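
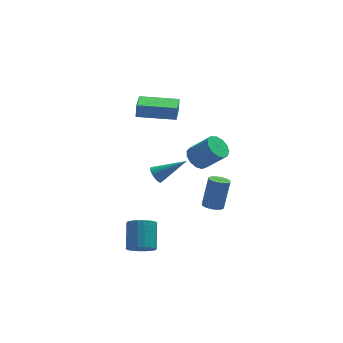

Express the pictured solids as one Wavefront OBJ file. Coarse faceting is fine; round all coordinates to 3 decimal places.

v -2.145 1.093 3.524
v -2.081 1.213 4.323
v -1.82 2.395 3.302
v -1.757 2.515 4.101
v -0.083 0.565 3.439
v -0.02 0.685 4.238
v 0.241 1.867 3.217
v 0.305 1.987 4.016
v -0.753 3.499 -3.154
v -0.451 3.707 -3.604
v 0.933 3.361 -2.086
v -0.505 3.897 -3.494
v -0.596 4.028 -3.333
v -0.711 4.077 -3.145
v -0.833 4.039 -2.958
v -0.942 3.918 -2.801
v -1.023 3.734 -2.697
v -1.062 3.513 -2.664
v -1.055 3.291 -2.704
v -1.001 3.1 -2.813
v -0.91 2.97 -2.974
v -0.794 2.92 -3.163
v -0.673 2.959 -3.35
v -0.563 3.079 -3.507
v -0.483 3.264 -3.61
v -0.443 3.484 -3.644
v -2.636 -4.155 -2.855
v -1.904 -4.061 -3.11
v -1.693 -2.81 -2.039
v -2.424 -2.905 -1.785
v -2.086 -3.852 -3.318
v -1.875 -2.601 -2.248
v -2.377 -3.703 -3.435
v -2.166 -2.452 -2.365
v -2.719 -3.643 -3.438
v -2.508 -2.392 -2.367
v -3.044 -3.685 -3.324
v -2.833 -2.434 -2.254
v -3.289 -3.82 -3.118
v -3.078 -2.569 -2.048
v -3.404 -4.022 -2.86
v -3.193 -2.771 -1.79
v -3.367 -4.25 -2.601
v -3.156 -2.999 -1.53
v -3.185 -4.459 -2.392
v -2.974 -3.208 -1.322
v -2.894 -4.608 -2.275
v -2.683 -3.357 -1.205
v -2.552 -4.668 -2.273
v -2.341 -3.417 -1.202
v -2.227 -4.626 -2.386
v -2.016 -3.375 -1.316
v -1.982 -4.491 -2.592
v -1.771 -3.24 -1.522
v -1.867 -4.289 -2.85
v -1.656 -3.038 -1.78
v 1.276 2.003 -0.862
v 1.844 2.458 -1.17
v 2.892 1.951 0.013
v 2.324 1.497 0.322
v 1.629 2.71 -0.872
v 2.677 2.203 0.311
v 1.303 2.737 -0.571
v 2.351 2.231 0.612
v 0.968 2.532 -0.362
v 2.016 2.026 0.821
v 0.73 2.159 -0.312
v 1.778 1.652 0.871
v 0.666 1.736 -0.436
v 1.714 1.23 0.747
v 0.796 1.398 -0.696
v 1.844 0.892 0.488
v 1.078 1.252 -1.008
v 2.126 0.746 0.176
v 1.423 1.345 -1.273
v 2.471 0.839 -0.09
v 1.721 1.647 -1.408
v 2.769 1.14 -0.225
v 1.878 2.061 -1.37
v 2.926 1.555 -0.186
v 1.229 -3.025 -0.845
v 1.549 -2.593 -1.063
v 1.972 -2.084 0.568
v 1.651 -2.515 0.785
v 1.317 -2.484 -1.037
v 1.739 -1.975 0.594
v 1.067 -2.483 -0.973
v 1.489 -1.973 0.658
v 0.849 -2.588 -0.883
v 1.271 -2.079 0.747
v 0.706 -2.78 -0.786
v 1.128 -2.271 0.844
v 0.667 -3.021 -0.701
v 1.089 -2.511 0.93
v 0.739 -3.262 -0.645
v 1.162 -2.753 0.986
v 0.908 -3.456 -0.628
v 1.331 -2.947 1.003
v 1.141 -3.565 -0.654
v 1.563 -3.056 0.977
v 1.391 -3.567 -0.718
v 1.813 -3.057 0.913
v 1.609 -3.461 -0.807
v 2.031 -2.952 0.823
v 1.752 -3.269 -0.904
v 2.174 -2.76 0.726
v 1.791 -3.029 -0.99
v 2.213 -2.519 0.641
v 1.718 -2.787 -1.046
v 2.141 -2.278 0.585
f 2 4 1
f 5 2 1
f 1 4 3
f 3 5 1
f 2 8 4
f 6 2 5
f 6 8 2
f 4 8 3
f 7 5 3
f 3 8 7
f 7 6 5
f 8 6 7
f 10 9 12
f 10 12 11
f 12 9 13
f 12 13 11
f 13 9 14
f 13 14 11
f 14 9 15
f 14 15 11
f 15 9 16
f 15 16 11
f 16 9 17
f 16 17 11
f 17 9 18
f 17 18 11
f 18 9 19
f 18 19 11
f 19 9 20
f 19 20 11
f 20 9 21
f 20 21 11
f 21 9 22
f 21 22 11
f 22 9 23
f 22 23 11
f 23 9 24
f 23 24 11
f 24 9 25
f 24 25 11
f 25 9 26
f 25 26 11
f 26 9 10
f 26 10 11
f 28 27 31
f 28 31 29
f 29 31 32
f 29 32 30
f 31 27 33
f 31 33 32
f 32 33 34
f 32 34 30
f 33 27 35
f 33 35 34
f 34 35 36
f 34 36 30
f 35 27 37
f 35 37 36
f 36 37 38
f 36 38 30
f 37 27 39
f 37 39 38
f 38 39 40
f 38 40 30
f 39 27 41
f 39 41 40
f 40 41 42
f 40 42 30
f 41 27 43
f 41 43 42
f 42 43 44
f 42 44 30
f 43 27 45
f 43 45 44
f 44 45 46
f 44 46 30
f 45 27 47
f 45 47 46
f 46 47 48
f 46 48 30
f 47 27 49
f 47 49 48
f 48 49 50
f 48 50 30
f 49 27 51
f 49 51 50
f 50 51 52
f 50 52 30
f 51 27 53
f 51 53 52
f 52 53 54
f 52 54 30
f 53 27 55
f 53 55 54
f 54 55 56
f 54 56 30
f 55 27 28
f 55 28 56
f 56 28 29
f 56 29 30
f 58 57 61
f 58 61 59
f 59 61 62
f 59 62 60
f 61 57 63
f 61 63 62
f 62 63 64
f 62 64 60
f 63 57 65
f 63 65 64
f 64 65 66
f 64 66 60
f 65 57 67
f 65 67 66
f 66 67 68
f 66 68 60
f 67 57 69
f 67 69 68
f 68 69 70
f 68 70 60
f 69 57 71
f 69 71 70
f 70 71 72
f 70 72 60
f 71 57 73
f 71 73 72
f 72 73 74
f 72 74 60
f 73 57 75
f 73 75 74
f 74 75 76
f 74 76 60
f 75 57 77
f 75 77 76
f 76 77 78
f 76 78 60
f 77 57 79
f 77 79 78
f 78 79 80
f 78 80 60
f 79 57 58
f 79 58 80
f 80 58 59
f 80 59 60
f 82 81 85
f 82 85 83
f 83 85 86
f 83 86 84
f 85 81 87
f 85 87 86
f 86 87 88
f 86 88 84
f 87 81 89
f 87 89 88
f 88 89 90
f 88 90 84
f 89 81 91
f 89 91 90
f 90 91 92
f 90 92 84
f 91 81 93
f 91 93 92
f 92 93 94
f 92 94 84
f 93 81 95
f 93 95 94
f 94 95 96
f 94 96 84
f 95 81 97
f 95 97 96
f 96 97 98
f 96 98 84
f 97 81 99
f 97 99 98
f 98 99 100
f 98 100 84
f 99 81 101
f 99 101 100
f 100 101 102
f 100 102 84
f 101 81 103
f 101 103 102
f 102 103 104
f 102 104 84
f 103 81 105
f 103 105 104
f 104 105 106
f 104 106 84
f 105 81 107
f 105 107 106
f 106 107 108
f 106 108 84
f 107 81 109
f 107 109 108
f 108 109 110
f 108 110 84
f 109 81 82
f 109 82 110
f 110 82 83
f 110 83 84



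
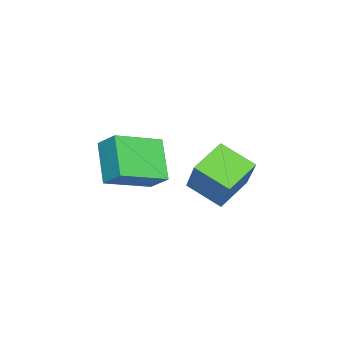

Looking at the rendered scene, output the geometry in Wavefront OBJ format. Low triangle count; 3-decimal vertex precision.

v -3.154 1.673 -1.494
v -4.536 2.266 -0.867
v -2.86 3.118 -2.211
v -4.243 3.711 -1.584
v -2.137 2.289 0.164
v -3.52 2.882 0.791
v -1.844 3.734 -0.553
v -3.226 4.327 0.074
v -3.647 0.111 -2.148
v -4.971 -0.575 -0.83
v -3.32 0.919 -1.398
v -4.644 0.232 -0.08
v -2.136 -1.252 -1.34
v -3.46 -1.939 -0.022
v -1.809 -0.445 -0.59
v -3.133 -1.131 0.728
f 2 4 1
f 5 2 1
f 1 4 3
f 3 5 1
f 2 8 4
f 6 2 5
f 6 8 2
f 4 8 3
f 7 5 3
f 3 8 7
f 7 6 5
f 8 6 7
f 10 12 9
f 13 10 9
f 9 12 11
f 11 13 9
f 10 16 12
f 14 10 13
f 14 16 10
f 12 16 11
f 15 13 11
f 11 16 15
f 15 14 13
f 16 14 15



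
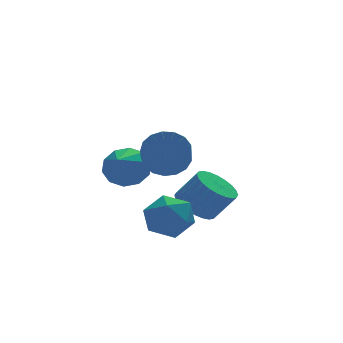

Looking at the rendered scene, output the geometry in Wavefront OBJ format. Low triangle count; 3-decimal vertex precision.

v 2.448 -0.73 -2.457
v 2.964 -1.269 -2.996
v 3.668 -1.708 -1.881
v 3.152 -1.17 -1.343
v 3.155 -0.965 -2.997
v 3.859 -1.405 -1.882
v 3.239 -0.626 -2.916
v 3.943 -1.065 -1.801
v 3.202 -0.302 -2.765
v 3.906 -0.741 -1.65
v 3.05 -0.044 -2.567
v 3.754 -0.483 -1.453
v 2.807 0.11 -2.353
v 3.511 -0.329 -1.238
v 2.509 0.136 -2.155
v 3.213 -0.303 -1.04
v 2.202 0.03 -2.002
v 2.906 -0.409 -0.887
v 1.932 -0.192 -1.919
v 2.636 -0.631 -0.804
v 1.741 -0.495 -1.918
v 2.445 -0.935 -0.803
v 1.657 -0.835 -1.999
v 2.361 -1.274 -0.884
v 1.694 -1.159 -2.15
v 2.398 -1.598 -1.035
v 1.846 -1.417 -2.347
v 2.55 -1.856 -1.233
v 2.089 -1.571 -2.562
v 2.793 -2.01 -1.447
v 2.387 -1.597 -2.76
v 3.091 -2.036 -1.645
v 2.694 -1.491 -2.913
v 3.398 -1.93 -1.798
v 0.087 -2.239 -2.791
v 1.07 -1.919 -2.91
v 0.51 -3.001 -1.35
v 1.493 -2.681 -1.469
v 0.743 -1.99 -1.26
v 0.482 -1.519 -2.15
v 1.098 -3.401 -2.11
v 0.837 -2.93 -3
v 1.695 -2.637 -2.489
v 1.476 -1.766 -1.964
v 0.104 -3.154 -2.296
v -0.115 -2.283 -1.771
v 0.803 2.052 -1.244
v 1.488 1.433 -1.508
v -0.023 0.748 -0.336
v 1.655 1.684 -0.997
v 1.496 2.075 -0.58
v 1.072 2.457 -0.417
v 0.546 2.684 -0.569
v 0.117 2.67 -0.98
v -0.049 2.419 -1.491
v 0.11 2.028 -1.908
v 0.533 1.646 -2.071
v 1.06 1.419 -1.919
v 0.928 -1.842 0.528
v 1.709 -2.266 0.383
v 1.392 -3.062 1.007
v 0.612 -2.638 1.152
v 1.786 -2.024 0.73
v 1.47 -2.82 1.355
v 1.667 -1.74 1.032
v 1.35 -2.536 1.656
v 1.379 -1.48 1.218
v 1.062 -2.276 1.842
v 0.987 -1.302 1.245
v 0.671 -2.098 1.87
v 0.582 -1.248 1.109
v 0.266 -2.044 1.733
v 0.257 -1.33 0.839
v -0.06 -2.126 1.464
v 0.085 -1.53 0.498
v -0.232 -2.326 1.123
v 0.106 -1.801 0.164
v -0.21 -2.596 0.788
v 0.316 -2.081 -0.087
v -0.001 -2.877 0.538
v 0.666 -2.307 -0.197
v 0.349 -3.102 0.427
v 1.076 -2.426 -0.141
v 0.76 -3.222 0.483
v 1.452 -2.411 0.068
v 1.136 -3.207 0.693
f 2 1 5
f 2 5 3
f 3 5 6
f 3 6 4
f 5 1 7
f 5 7 6
f 6 7 8
f 6 8 4
f 7 1 9
f 7 9 8
f 8 9 10
f 8 10 4
f 9 1 11
f 9 11 10
f 10 11 12
f 10 12 4
f 11 1 13
f 11 13 12
f 12 13 14
f 12 14 4
f 13 1 15
f 13 15 14
f 14 15 16
f 14 16 4
f 15 1 17
f 15 17 16
f 16 17 18
f 16 18 4
f 17 1 19
f 17 19 18
f 18 19 20
f 18 20 4
f 19 1 21
f 19 21 20
f 20 21 22
f 20 22 4
f 21 1 23
f 21 23 22
f 22 23 24
f 22 24 4
f 23 1 25
f 23 25 24
f 24 25 26
f 24 26 4
f 25 1 27
f 25 27 26
f 26 27 28
f 26 28 4
f 27 1 29
f 27 29 28
f 28 29 30
f 28 30 4
f 29 1 31
f 29 31 30
f 30 31 32
f 30 32 4
f 31 1 33
f 31 33 32
f 32 33 34
f 32 34 4
f 33 1 2
f 33 2 34
f 34 2 3
f 34 3 4
f 35 46 40
f 35 40 36
f 35 36 42
f 35 42 45
f 35 45 46
f 36 40 44
f 40 46 39
f 46 45 37
f 45 42 41
f 42 36 43
f 38 44 39
f 38 39 37
f 38 37 41
f 38 41 43
f 38 43 44
f 39 44 40
f 37 39 46
f 41 37 45
f 43 41 42
f 44 43 36
f 48 47 50
f 48 50 49
f 50 47 51
f 50 51 49
f 51 47 52
f 51 52 49
f 52 47 53
f 52 53 49
f 53 47 54
f 53 54 49
f 54 47 55
f 54 55 49
f 55 47 56
f 55 56 49
f 56 47 57
f 56 57 49
f 57 47 58
f 57 58 49
f 58 47 48
f 58 48 49
f 60 59 63
f 60 63 61
f 61 63 64
f 61 64 62
f 63 59 65
f 63 65 64
f 64 65 66
f 64 66 62
f 65 59 67
f 65 67 66
f 66 67 68
f 66 68 62
f 67 59 69
f 67 69 68
f 68 69 70
f 68 70 62
f 69 59 71
f 69 71 70
f 70 71 72
f 70 72 62
f 71 59 73
f 71 73 72
f 72 73 74
f 72 74 62
f 73 59 75
f 73 75 74
f 74 75 76
f 74 76 62
f 75 59 77
f 75 77 76
f 76 77 78
f 76 78 62
f 77 59 79
f 77 79 78
f 78 79 80
f 78 80 62
f 79 59 81
f 79 81 80
f 80 81 82
f 80 82 62
f 81 59 83
f 81 83 82
f 82 83 84
f 82 84 62
f 83 59 85
f 83 85 84
f 84 85 86
f 84 86 62
f 85 59 60
f 85 60 86
f 86 60 61
f 86 61 62



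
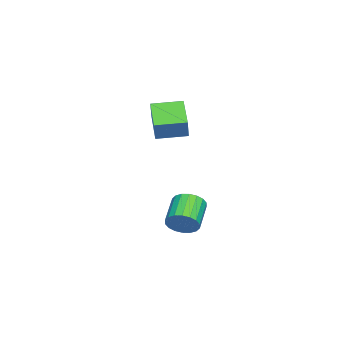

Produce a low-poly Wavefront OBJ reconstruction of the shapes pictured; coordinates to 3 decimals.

v -2.427 -1.534 3.032
v -1.822 -1.411 4.233
v -3.059 0.08 3.186
v -2.454 0.203 4.387
v -0.826 -0.823 2.153
v -0.221 -0.7 3.354
v -1.458 0.791 2.307
v -0.853 0.914 3.508
v -0.087 0.868 -3.528
v 0.243 1.374 -2.808
v -1.403 1.258 -1.972
v -1.733 0.752 -2.692
v 0.092 1.667 -3.065
v -1.555 1.55 -2.229
v -0.095 1.801 -3.415
v -1.742 1.685 -2.579
v -0.28 1.751 -3.786
v -1.927 1.635 -2.951
v -0.427 1.526 -4.107
v -2.074 1.409 -3.271
v -0.507 1.17 -4.313
v -2.153 1.054 -3.477
v -0.503 0.755 -4.363
v -2.149 0.639 -3.527
v -0.417 0.362 -4.248
v -2.063 0.246 -3.412
v -0.265 0.07 -3.991
v -1.912 -0.047 -3.155
v -0.078 -0.065 -3.641
v -1.725 -0.181 -2.805
v 0.107 -0.015 -3.269
v -1.54 -0.131 -2.434
v 0.254 0.211 -2.949
v -1.393 0.094 -2.113
v 0.333 0.566 -2.743
v -1.313 0.45 -1.907
v 0.329 0.981 -2.693
v -1.317 0.865 -1.857
f 2 4 1
f 5 2 1
f 1 4 3
f 3 5 1
f 2 8 4
f 6 2 5
f 6 8 2
f 4 8 3
f 7 5 3
f 3 8 7
f 7 6 5
f 8 6 7
f 10 9 13
f 10 13 11
f 11 13 14
f 11 14 12
f 13 9 15
f 13 15 14
f 14 15 16
f 14 16 12
f 15 9 17
f 15 17 16
f 16 17 18
f 16 18 12
f 17 9 19
f 17 19 18
f 18 19 20
f 18 20 12
f 19 9 21
f 19 21 20
f 20 21 22
f 20 22 12
f 21 9 23
f 21 23 22
f 22 23 24
f 22 24 12
f 23 9 25
f 23 25 24
f 24 25 26
f 24 26 12
f 25 9 27
f 25 27 26
f 26 27 28
f 26 28 12
f 27 9 29
f 27 29 28
f 28 29 30
f 28 30 12
f 29 9 31
f 29 31 30
f 30 31 32
f 30 32 12
f 31 9 33
f 31 33 32
f 32 33 34
f 32 34 12
f 33 9 35
f 33 35 34
f 34 35 36
f 34 36 12
f 35 9 37
f 35 37 36
f 36 37 38
f 36 38 12
f 37 9 10
f 37 10 38
f 38 10 11
f 38 11 12



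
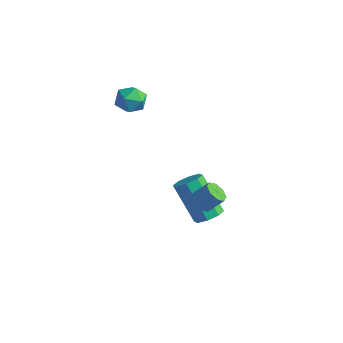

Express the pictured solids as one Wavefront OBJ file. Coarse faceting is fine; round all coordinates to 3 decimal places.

v -2.631 2.692 1.767
v -2.19 2.024 1.884
v -3.65 1.956 1.396
v -3.209 1.288 1.513
v -3.441 1.735 2.147
v -2.812 2.19 2.376
v -3.028 1.79 0.904
v -2.399 2.245 1.133
v -2.436 1.466 1.351
v -2.691 1.432 2.118
v -3.149 2.548 1.162
v -3.404 2.514 1.929
v 1.145 2.87 -4.525
v 1.734 2.877 -4.095
v 0.445 2.817 -2.325
v -0.145 2.81 -2.755
v 1.549 3.391 -4.212
v 0.26 3.331 -2.443
v 1.127 3.599 -4.513
v -0.162 3.54 -2.744
v 0.715 3.381 -4.82
v -0.574 3.321 -3.051
v 0.555 2.863 -4.955
v -0.734 2.803 -3.185
v 0.74 2.349 -4.837
v -0.549 2.289 -3.068
v 1.162 2.14 -4.536
v -0.127 2.081 -2.767
v 1.574 2.359 -4.229
v 0.285 2.299 -2.46
v 2.597 0.868 -1.424
v 3.021 0.488 -1.454
v 3.507 0.972 -0.726
v 3.083 1.352 -0.696
v 3.082 0.828 -1.721
v 3.568 1.312 -0.993
v 2.859 1.191 -1.814
v 3.345 1.675 -1.086
v 2.483 1.365 -1.678
v 2.969 1.849 -0.95
v 2.173 1.248 -1.394
v 2.659 1.732 -0.666
v 2.112 0.908 -1.127
v 2.598 1.392 -0.399
v 2.335 0.545 -1.034
v 2.821 1.029 -0.306
v 2.711 0.371 -1.17
v 3.197 0.855 -0.442
f 1 12 6
f 1 6 2
f 1 2 8
f 1 8 11
f 1 11 12
f 2 6 10
f 6 12 5
f 12 11 3
f 11 8 7
f 8 2 9
f 4 10 5
f 4 5 3
f 4 3 7
f 4 7 9
f 4 9 10
f 5 10 6
f 3 5 12
f 7 3 11
f 9 7 8
f 10 9 2
f 14 13 17
f 14 17 15
f 15 17 18
f 15 18 16
f 17 13 19
f 17 19 18
f 18 19 20
f 18 20 16
f 19 13 21
f 19 21 20
f 20 21 22
f 20 22 16
f 21 13 23
f 21 23 22
f 22 23 24
f 22 24 16
f 23 13 25
f 23 25 24
f 24 25 26
f 24 26 16
f 25 13 27
f 25 27 26
f 26 27 28
f 26 28 16
f 27 13 29
f 27 29 28
f 28 29 30
f 28 30 16
f 29 13 14
f 29 14 30
f 30 14 15
f 30 15 16
f 32 31 35
f 32 35 33
f 33 35 36
f 33 36 34
f 35 31 37
f 35 37 36
f 36 37 38
f 36 38 34
f 37 31 39
f 37 39 38
f 38 39 40
f 38 40 34
f 39 31 41
f 39 41 40
f 40 41 42
f 40 42 34
f 41 31 43
f 41 43 42
f 42 43 44
f 42 44 34
f 43 31 45
f 43 45 44
f 44 45 46
f 44 46 34
f 45 31 47
f 45 47 46
f 46 47 48
f 46 48 34
f 47 31 32
f 47 32 48
f 48 32 33
f 48 33 34



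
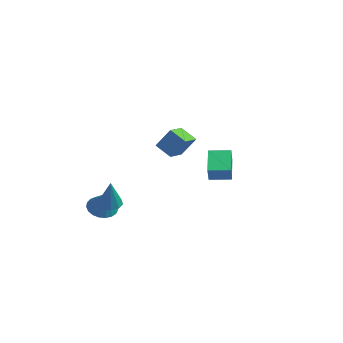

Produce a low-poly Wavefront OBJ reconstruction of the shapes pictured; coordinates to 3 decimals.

v 2.072 -0.818 2.883
v 2.618 -0.205 4.102
v 2.983 -0.398 2.263
v 3.53 0.215 3.482
v 2.71 -1.855 3.118
v 3.257 -1.242 4.337
v 3.622 -1.435 2.498
v 4.168 -0.822 3.717
v -1.652 -2.977 -3.039
v -0.907 -3.154 -3.567
v -0.568 -3.063 -1.481
v -0.903 -2.768 -3.549
v -1.028 -2.418 -3.442
v -1.262 -2.164 -3.266
v -1.562 -2.052 -3.051
v -1.878 -2.099 -2.833
v -2.156 -2.298 -2.651
v -2.346 -2.615 -2.536
v -2.416 -2.994 -2.508
v -2.354 -3.37 -2.572
v -2.171 -3.679 -2.717
v -1.898 -3.866 -2.917
v -1.583 -3.899 -3.138
v -1.279 -3.773 -3.342
v -1.04 -3.51 -3.494
v 0.67 -3.621 -1.676
v 1.243 -3.905 -1.96
v 1.43 -3.979 0.216
v 1.308 -3.435 -1.897
v 1.074 -3.052 -1.73
v 0.651 -2.934 -1.538
v 0.237 -3.138 -1.411
v 0.026 -3.568 -1.407
v 0.116 -4.022 -1.529
v 0.465 -4.288 -1.72
v 0.91 -4.242 -1.89
v -0.291 3.234 -1.609
v -1.594 4.025 -0.615
v 0.435 4.36 -1.552
v -0.869 5.15 -0.558
v 0.229 2.85 -0.622
v -1.075 3.64 0.372
v 0.954 3.975 -0.565
v -0.349 4.766 0.429
f 2 4 1
f 5 2 1
f 1 4 3
f 3 5 1
f 2 8 4
f 6 2 5
f 6 8 2
f 4 8 3
f 7 5 3
f 3 8 7
f 7 6 5
f 8 6 7
f 10 9 12
f 10 12 11
f 12 9 13
f 12 13 11
f 13 9 14
f 13 14 11
f 14 9 15
f 14 15 11
f 15 9 16
f 15 16 11
f 16 9 17
f 16 17 11
f 17 9 18
f 17 18 11
f 18 9 19
f 18 19 11
f 19 9 20
f 19 20 11
f 20 9 21
f 20 21 11
f 21 9 22
f 21 22 11
f 22 9 23
f 22 23 11
f 23 9 24
f 23 24 11
f 24 9 25
f 24 25 11
f 25 9 10
f 25 10 11
f 27 26 29
f 27 29 28
f 29 26 30
f 29 30 28
f 30 26 31
f 30 31 28
f 31 26 32
f 31 32 28
f 32 26 33
f 32 33 28
f 33 26 34
f 33 34 28
f 34 26 35
f 34 35 28
f 35 26 36
f 35 36 28
f 36 26 27
f 36 27 28
f 38 40 37
f 41 38 37
f 37 40 39
f 39 41 37
f 38 44 40
f 42 38 41
f 42 44 38
f 40 44 39
f 43 41 39
f 39 44 43
f 43 42 41
f 44 42 43



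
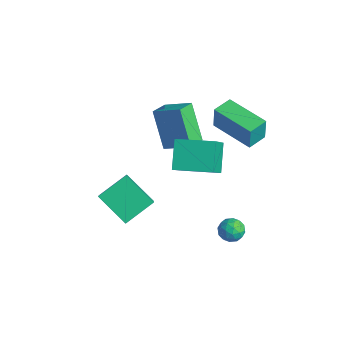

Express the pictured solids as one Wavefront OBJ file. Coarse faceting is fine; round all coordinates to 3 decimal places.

v -0.857 -0.329 1.224
v 0.124 -1.46 2.795
v 0.449 1.015 1.376
v 1.431 -0.116 2.946
v 0.049 -1.084 0.114
v 1.031 -2.215 1.684
v 1.356 0.26 0.265
v 2.337 -0.871 1.836
v 0.36 0.505 2.916
v 0.443 0.472 4.173
v 0.149 1.513 2.957
v 0.232 1.479 4.214
v 2.508 0.961 2.786
v 2.591 0.927 4.043
v 2.297 1.968 2.827
v 2.38 1.935 4.084
v -1.697 -4.471 -1.435
v -1.641 -2.959 -0.639
v -2.514 -3.929 -2.407
v -2.457 -2.417 -1.61
v -0.143 -3.983 -2.47
v -0.086 -2.471 -1.673
v -0.959 -3.441 -3.441
v -0.903 -1.929 -2.645
v 2.586 -0.044 -2.576
v 3.226 0.142 -2.671
v 2.914 -0.822 -1.889
v 3.554 -0.636 -1.984
v 3.131 -0.231 -1.652
v 2.928 0.25 -2.077
v 3.212 -0.93 -2.483
v 3.009 -0.449 -2.908
v 3.612 -0.406 -2.613
v 3.563 0.027 -2.1
v 2.577 -0.707 -2.46
v 2.528 -0.274 -1.947
v 2.877 0.118 -2.684
v 3.263 -0.798 -1.876
v 3.014 -0.559 -1.681
v 3.39 -0.45 -1.737
v 2.702 0.181 -2.335
v 3.078 0.29 -2.39
v 3.023 0.071 -1.792
v 3.062 -0.97 -2.17
v 3.438 -0.861 -2.225
v 2.75 -0.23 -2.823
v 3.126 -0.121 -2.879
v 3.117 -0.751 -2.768
v 3.48 -0.095 -2.706
v 3.673 -0.553 -2.302
v 3.472 -0.725 -2.595
v 3.353 -0.443 -2.845
v 3.451 0.159 -2.404
v 3.644 -0.299 -2
v 3.395 -0.06 -1.805
v 3.276 0.222 -2.055
v 3.678 -0.163 -2.37
v 2.496 -0.381 -2.56
v 2.689 -0.839 -2.156
v 2.864 -0.902 -2.505
v 2.745 -0.62 -2.755
v 2.467 -0.127 -2.258
v 2.66 -0.585 -1.854
v 2.787 -0.237 -1.715
v 2.668 0.045 -1.965
v 2.462 -0.517 -2.19
v -2.202 -0.512 -0.451
v -3.365 -0.343 1.397
v -2.648 0.459 -0.82
v -3.81 0.628 1.028
v -1.07 0.252 0.192
v -2.232 0.421 2.04
v -1.515 1.223 -0.177
v -2.678 1.392 1.671
f 2 4 1
f 5 2 1
f 1 4 3
f 3 5 1
f 2 8 4
f 6 2 5
f 6 8 2
f 4 8 3
f 7 5 3
f 3 8 7
f 7 6 5
f 8 6 7
f 10 12 9
f 13 10 9
f 9 12 11
f 11 13 9
f 10 16 12
f 14 10 13
f 14 16 10
f 12 16 11
f 15 13 11
f 11 16 15
f 15 14 13
f 16 14 15
f 18 20 17
f 21 18 17
f 17 20 19
f 19 21 17
f 18 24 20
f 22 18 21
f 22 24 18
f 20 24 19
f 23 21 19
f 19 24 23
f 23 22 21
f 24 22 23
f 25 62 41
f 62 36 65
f 41 65 30
f 62 65 41
f 25 41 37
f 41 30 42
f 37 42 26
f 41 42 37
f 25 37 46
f 37 26 47
f 46 47 32
f 37 47 46
f 25 46 58
f 46 32 61
f 58 61 35
f 46 61 58
f 25 58 62
f 58 35 66
f 62 66 36
f 58 66 62
f 26 42 53
f 42 30 56
f 53 56 34
f 42 56 53
f 30 65 43
f 65 36 64
f 43 64 29
f 65 64 43
f 36 66 63
f 66 35 59
f 63 59 27
f 66 59 63
f 35 61 60
f 61 32 48
f 60 48 31
f 61 48 60
f 32 47 52
f 47 26 49
f 52 49 33
f 47 49 52
f 28 54 40
f 54 34 55
f 40 55 29
f 54 55 40
f 28 40 38
f 40 29 39
f 38 39 27
f 40 39 38
f 28 38 45
f 38 27 44
f 45 44 31
f 38 44 45
f 28 45 50
f 45 31 51
f 50 51 33
f 45 51 50
f 28 50 54
f 50 33 57
f 54 57 34
f 50 57 54
f 29 55 43
f 55 34 56
f 43 56 30
f 55 56 43
f 27 39 63
f 39 29 64
f 63 64 36
f 39 64 63
f 31 44 60
f 44 27 59
f 60 59 35
f 44 59 60
f 33 51 52
f 51 31 48
f 52 48 32
f 51 48 52
f 34 57 53
f 57 33 49
f 53 49 26
f 57 49 53
f 68 70 67
f 71 68 67
f 67 70 69
f 69 71 67
f 68 74 70
f 72 68 71
f 72 74 68
f 70 74 69
f 73 71 69
f 69 74 73
f 73 72 71
f 74 72 73



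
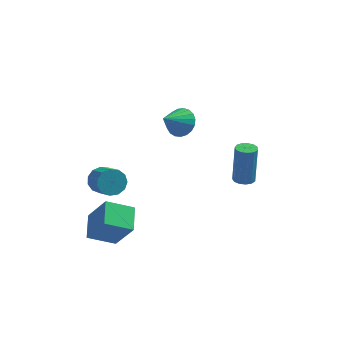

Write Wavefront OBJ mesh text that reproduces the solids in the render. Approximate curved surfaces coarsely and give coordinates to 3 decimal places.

v 3.674 -2.429 0.336
v 4.082 -2.826 0.378
v 4.153 -2.527 2.526
v 3.746 -2.131 2.484
v 4.232 -2.545 0.334
v 4.304 -2.246 2.482
v 4.206 -2.228 0.29
v 4.277 -1.929 2.438
v 4.01 -1.975 0.262
v 4.081 -1.676 2.41
v 3.708 -1.866 0.256
v 3.779 -1.567 2.405
v 3.395 -1.936 0.277
v 3.467 -1.637 2.425
v 3.171 -2.163 0.316
v 3.242 -1.864 2.464
v 3.107 -2.474 0.361
v 3.178 -2.175 2.509
v 3.222 -2.771 0.398
v 3.294 -2.472 2.547
v 3.482 -2.96 0.416
v 3.553 -2.661 2.564
v 3.802 -2.98 0.408
v 3.874 -2.681 2.556
v -3.379 -2.095 -0.579
v -2.807 -1.579 -0.365
v -2.169 -2.569 0.314
v -2.741 -3.085 0.099
v -3.122 -1.561 -0.042
v -2.483 -2.551 0.637
v -3.518 -1.712 0.109
v -2.88 -2.703 0.788
v -3.871 -1.985 0.042
v -3.232 -2.976 0.721
v -4.067 -2.293 -0.222
v -3.428 -3.284 0.457
v -4.045 -2.538 -0.6
v -3.406 -3.528 0.079
v -3.812 -2.642 -0.971
v -3.173 -3.633 -0.292
v -3.441 -2.572 -1.218
v -2.802 -3.563 -0.539
v -3.051 -2.351 -1.262
v -2.412 -3.342 -0.583
v -2.765 -2.048 -1.09
v -2.126 -3.039 -0.411
v -2.674 -1.76 -0.755
v -2.035 -2.751 -0.076
v -0.066 3.763 -0.345
v 0.584 3.867 0.312
v -0.894 2.797 0.625
v 0.34 4.156 0.393
v 0.027 4.378 0.347
v -0.303 4.493 0.18
v -0.591 4.482 -0.077
v -0.789 4.347 -0.38
v -0.862 4.111 -0.678
v -0.797 3.814 -0.918
v -0.606 3.509 -1.059
v -0.322 3.248 -1.076
v 0.007 3.076 -0.967
v 0.323 3.022 -0.751
v 0.572 3.097 -0.464
v 0.71 3.287 -0.157
v 0.714 3.559 0.118
v -4.114 -2.954 -4.463
v -4.234 -1.542 -3.915
v -2.705 -2.564 -5.161
v -2.825 -1.151 -4.612
v -3.115 -3.529 -2.768
v -3.235 -2.116 -2.219
v -1.706 -3.138 -3.465
v -1.826 -1.726 -2.917
f 2 1 5
f 2 5 3
f 3 5 6
f 3 6 4
f 5 1 7
f 5 7 6
f 6 7 8
f 6 8 4
f 7 1 9
f 7 9 8
f 8 9 10
f 8 10 4
f 9 1 11
f 9 11 10
f 10 11 12
f 10 12 4
f 11 1 13
f 11 13 12
f 12 13 14
f 12 14 4
f 13 1 15
f 13 15 14
f 14 15 16
f 14 16 4
f 15 1 17
f 15 17 16
f 16 17 18
f 16 18 4
f 17 1 19
f 17 19 18
f 18 19 20
f 18 20 4
f 19 1 21
f 19 21 20
f 20 21 22
f 20 22 4
f 21 1 23
f 21 23 22
f 22 23 24
f 22 24 4
f 23 1 2
f 23 2 24
f 24 2 3
f 24 3 4
f 26 25 29
f 26 29 27
f 27 29 30
f 27 30 28
f 29 25 31
f 29 31 30
f 30 31 32
f 30 32 28
f 31 25 33
f 31 33 32
f 32 33 34
f 32 34 28
f 33 25 35
f 33 35 34
f 34 35 36
f 34 36 28
f 35 25 37
f 35 37 36
f 36 37 38
f 36 38 28
f 37 25 39
f 37 39 38
f 38 39 40
f 38 40 28
f 39 25 41
f 39 41 40
f 40 41 42
f 40 42 28
f 41 25 43
f 41 43 42
f 42 43 44
f 42 44 28
f 43 25 45
f 43 45 44
f 44 45 46
f 44 46 28
f 45 25 47
f 45 47 46
f 46 47 48
f 46 48 28
f 47 25 26
f 47 26 48
f 48 26 27
f 48 27 28
f 50 49 52
f 50 52 51
f 52 49 53
f 52 53 51
f 53 49 54
f 53 54 51
f 54 49 55
f 54 55 51
f 55 49 56
f 55 56 51
f 56 49 57
f 56 57 51
f 57 49 58
f 57 58 51
f 58 49 59
f 58 59 51
f 59 49 60
f 59 60 51
f 60 49 61
f 60 61 51
f 61 49 62
f 61 62 51
f 62 49 63
f 62 63 51
f 63 49 64
f 63 64 51
f 64 49 65
f 64 65 51
f 65 49 50
f 65 50 51
f 67 69 66
f 70 67 66
f 66 69 68
f 68 70 66
f 67 73 69
f 71 67 70
f 71 73 67
f 69 73 68
f 72 70 68
f 68 73 72
f 72 71 70
f 73 71 72



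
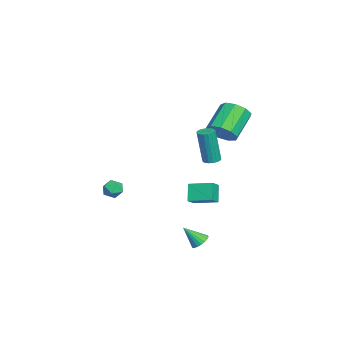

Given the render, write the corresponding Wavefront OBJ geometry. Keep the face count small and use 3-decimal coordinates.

v 0.373 3.06 2.283
v 0.974 3.031 2.979
v -0.371 3.731 4.172
v -0.973 3.76 3.477
v 1.007 3.589 2.689
v -0.338 4.289 3.882
v 0.743 3.899 2.209
v -0.602 4.599 3.402
v 0.306 3.817 1.764
v -1.04 4.516 2.957
v -0.1 3.38 1.562
v -1.446 4.08 2.755
v -0.285 2.794 1.698
v -1.631 3.494 2.891
v -0.162 2.332 2.107
v -1.508 3.032 3.3
v 0.211 2.211 2.599
v -1.134 2.911 3.792
v 0.66 2.487 2.943
v -0.686 3.187 4.137
v 3.313 2.097 -4.456
v 3.88 2.002 -4.536
v 3.307 1.203 -3.444
v 3.877 2.195 -4.366
v 3.763 2.369 -4.213
v 3.56 2.489 -4.108
v 3.308 2.532 -4.072
v 3.057 2.488 -4.113
v 2.857 2.366 -4.221
v 2.747 2.192 -4.376
v 2.749 1.998 -4.547
v 2.863 1.824 -4.699
v 3.066 1.704 -4.804
v 3.318 1.662 -4.84
v 3.569 1.706 -4.8
v 3.77 1.827 -4.691
v -0.259 -2.81 -2.07
v 0.064 -2.376 -2.452
v 0.676 -3.224 -1.748
v 0.999 -2.79 -2.13
v 0.673 -2.579 -1.594
v 0.095 -2.323 -1.793
v 0.645 -3.277 -2.407
v 0.067 -3.021 -2.606
v 0.623 -2.665 -2.661
v 0.641 -2.234 -2.158
v 0.099 -3.366 -2.042
v 0.117 -2.935 -1.539
v 2.2 2.626 1.112
v 2.685 2.506 1.089
v 2.705 2.194 3.186
v 2.22 2.314 3.208
v 2.69 2.726 1.122
v 2.71 2.414 3.219
v 2.597 2.926 1.152
v 2.618 2.615 3.249
v 2.426 3.067 1.175
v 2.447 2.755 3.272
v 2.211 3.12 1.185
v 2.231 2.809 3.282
v 1.993 3.076 1.18
v 2.013 2.764 3.277
v 1.816 2.942 1.162
v 1.836 2.63 3.259
v 1.715 2.746 1.134
v 1.735 2.434 3.231
v 1.71 2.526 1.101
v 1.73 2.214 3.198
v 1.802 2.325 1.071
v 1.823 2.014 3.168
v 1.973 2.185 1.048
v 1.994 1.873 3.145
v 2.189 2.131 1.038
v 2.209 1.82 3.135
v 2.407 2.176 1.043
v 2.427 1.864 3.14
v 2.584 2.31 1.061
v 2.604 1.998 3.158
v -3.255 1.388 -3.454
v -2.57 1.087 -2.972
v -2.864 2.771 -3.146
v -2.179 2.471 -2.664
v -2.541 1.409 -4.456
v -1.856 1.109 -3.974
v -2.15 2.793 -4.148
v -1.465 2.492 -3.666
f 2 1 5
f 2 5 3
f 3 5 6
f 3 6 4
f 5 1 7
f 5 7 6
f 6 7 8
f 6 8 4
f 7 1 9
f 7 9 8
f 8 9 10
f 8 10 4
f 9 1 11
f 9 11 10
f 10 11 12
f 10 12 4
f 11 1 13
f 11 13 12
f 12 13 14
f 12 14 4
f 13 1 15
f 13 15 14
f 14 15 16
f 14 16 4
f 15 1 17
f 15 17 16
f 16 17 18
f 16 18 4
f 17 1 19
f 17 19 18
f 18 19 20
f 18 20 4
f 19 1 2
f 19 2 20
f 20 2 3
f 20 3 4
f 22 21 24
f 22 24 23
f 24 21 25
f 24 25 23
f 25 21 26
f 25 26 23
f 26 21 27
f 26 27 23
f 27 21 28
f 27 28 23
f 28 21 29
f 28 29 23
f 29 21 30
f 29 30 23
f 30 21 31
f 30 31 23
f 31 21 32
f 31 32 23
f 32 21 33
f 32 33 23
f 33 21 34
f 33 34 23
f 34 21 35
f 34 35 23
f 35 21 36
f 35 36 23
f 36 21 22
f 36 22 23
f 37 48 42
f 37 42 38
f 37 38 44
f 37 44 47
f 37 47 48
f 38 42 46
f 42 48 41
f 48 47 39
f 47 44 43
f 44 38 45
f 40 46 41
f 40 41 39
f 40 39 43
f 40 43 45
f 40 45 46
f 41 46 42
f 39 41 48
f 43 39 47
f 45 43 44
f 46 45 38
f 50 49 53
f 50 53 51
f 51 53 54
f 51 54 52
f 53 49 55
f 53 55 54
f 54 55 56
f 54 56 52
f 55 49 57
f 55 57 56
f 56 57 58
f 56 58 52
f 57 49 59
f 57 59 58
f 58 59 60
f 58 60 52
f 59 49 61
f 59 61 60
f 60 61 62
f 60 62 52
f 61 49 63
f 61 63 62
f 62 63 64
f 62 64 52
f 63 49 65
f 63 65 64
f 64 65 66
f 64 66 52
f 65 49 67
f 65 67 66
f 66 67 68
f 66 68 52
f 67 49 69
f 67 69 68
f 68 69 70
f 68 70 52
f 69 49 71
f 69 71 70
f 70 71 72
f 70 72 52
f 71 49 73
f 71 73 72
f 72 73 74
f 72 74 52
f 73 49 75
f 73 75 74
f 74 75 76
f 74 76 52
f 75 49 77
f 75 77 76
f 76 77 78
f 76 78 52
f 77 49 50
f 77 50 78
f 78 50 51
f 78 51 52
f 80 82 79
f 83 80 79
f 79 82 81
f 81 83 79
f 80 86 82
f 84 80 83
f 84 86 80
f 82 86 81
f 85 83 81
f 81 86 85
f 85 84 83
f 86 84 85



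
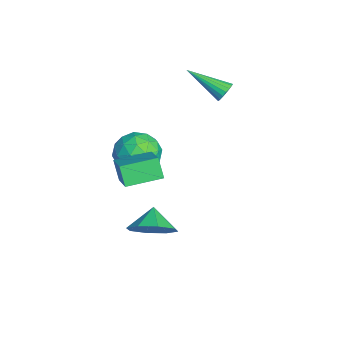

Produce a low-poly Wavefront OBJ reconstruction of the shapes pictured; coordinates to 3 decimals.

v 2.99 -0.249 -3.983
v 3.451 -0.825 -3.294
v 2.17 -0.131 -3.337
v 3.621 -0.075 -3.214
v 3.421 0.573 -3.585
v 2.969 0.74 -4.189
v 2.528 0.328 -4.672
v 2.358 -0.422 -4.752
v 2.558 -1.07 -4.382
v 3.011 -1.237 -3.777
v 2.867 -1.657 0.212
v 4.242 -1.505 1.016
v 2.611 -0.229 0.381
v 3.986 -0.078 1.185
v 3.314 -1.482 -0.585
v 4.689 -1.331 0.219
v 3.058 -0.055 -0.416
v 4.433 0.097 0.388
v 0.85 0.21 -1.588
v 1.649 -0.109 -1.04
v 0.051 -1.191 -1.24
v 0.85 -1.51 -0.692
v 0.281 -0.732 -0.359
v 0.774 0.134 -0.574
v 0.926 -1.434 -1.706
v 1.419 -0.568 -1.921
v 1.695 -1.125 -1.112
v 1.297 -0.691 -0.28
v 0.403 -0.609 -2
v 0.005 -0.175 -1.168
v 1.32 0.174 -1.345
v 0.38 -1.474 -0.935
v 0.046 -1.016 -0.74
v 0.515 -1.204 -0.417
v 0.806 0.317 -1.071
v 1.275 0.129 -0.749
v 0.471 -0.237 -0.348
v 0.425 -1.429 -1.531
v 0.894 -1.617 -1.209
v 1.185 -0.096 -1.863
v 1.654 -0.284 -1.54
v 1.229 -1.063 -1.932
v 1.816 -0.611 -1.065
v 1.347 -1.435 -0.86
v 1.391 -1.39 -1.456
v 1.682 -0.881 -1.583
v 1.582 -0.356 -0.576
v 1.112 -1.18 -0.371
v 0.778 -0.722 -0.175
v 1.068 -0.213 -0.302
v 1.609 -0.953 -0.618
v 0.588 -0.12 -1.909
v 0.118 -0.944 -1.704
v 0.632 -1.087 -1.978
v 0.922 -0.578 -2.105
v 0.353 0.135 -1.42
v -0.116 -0.689 -1.215
v 0.018 -0.419 -0.697
v 0.309 0.09 -0.824
v 0.091 -0.347 -1.662
v -1.005 2.937 0.732
v -0.681 2.636 0.5
v -1.715 1.483 1.628
v -0.57 2.695 0.684
v -0.546 2.802 0.877
v -0.612 2.936 1.042
v -0.757 3.07 1.145
v -0.95 3.178 1.166
v -1.154 3.238 1.102
v -1.329 3.239 0.964
v -1.44 3.179 0.78
v -1.464 3.072 0.587
v -1.397 2.938 0.422
v -1.253 2.804 0.319
v -1.06 2.696 0.297
v -0.855 2.636 0.362
f 2 1 4
f 2 4 3
f 4 1 5
f 4 5 3
f 5 1 6
f 5 6 3
f 6 1 7
f 6 7 3
f 7 1 8
f 7 8 3
f 8 1 9
f 8 9 3
f 9 1 10
f 9 10 3
f 10 1 2
f 10 2 3
f 12 14 11
f 15 12 11
f 11 14 13
f 13 15 11
f 12 18 14
f 16 12 15
f 16 18 12
f 14 18 13
f 17 15 13
f 13 18 17
f 17 16 15
f 18 16 17
f 19 56 35
f 56 30 59
f 35 59 24
f 56 59 35
f 19 35 31
f 35 24 36
f 31 36 20
f 35 36 31
f 19 31 40
f 31 20 41
f 40 41 26
f 31 41 40
f 19 40 52
f 40 26 55
f 52 55 29
f 40 55 52
f 19 52 56
f 52 29 60
f 56 60 30
f 52 60 56
f 20 36 47
f 36 24 50
f 47 50 28
f 36 50 47
f 24 59 37
f 59 30 58
f 37 58 23
f 59 58 37
f 30 60 57
f 60 29 53
f 57 53 21
f 60 53 57
f 29 55 54
f 55 26 42
f 54 42 25
f 55 42 54
f 26 41 46
f 41 20 43
f 46 43 27
f 41 43 46
f 22 48 34
f 48 28 49
f 34 49 23
f 48 49 34
f 22 34 32
f 34 23 33
f 32 33 21
f 34 33 32
f 22 32 39
f 32 21 38
f 39 38 25
f 32 38 39
f 22 39 44
f 39 25 45
f 44 45 27
f 39 45 44
f 22 44 48
f 44 27 51
f 48 51 28
f 44 51 48
f 23 49 37
f 49 28 50
f 37 50 24
f 49 50 37
f 21 33 57
f 33 23 58
f 57 58 30
f 33 58 57
f 25 38 54
f 38 21 53
f 54 53 29
f 38 53 54
f 27 45 46
f 45 25 42
f 46 42 26
f 45 42 46
f 28 51 47
f 51 27 43
f 47 43 20
f 51 43 47
f 62 61 64
f 62 64 63
f 64 61 65
f 64 65 63
f 65 61 66
f 65 66 63
f 66 61 67
f 66 67 63
f 67 61 68
f 67 68 63
f 68 61 69
f 68 69 63
f 69 61 70
f 69 70 63
f 70 61 71
f 70 71 63
f 71 61 72
f 71 72 63
f 72 61 73
f 72 73 63
f 73 61 74
f 73 74 63
f 74 61 75
f 74 75 63
f 75 61 76
f 75 76 63
f 76 61 62
f 76 62 63



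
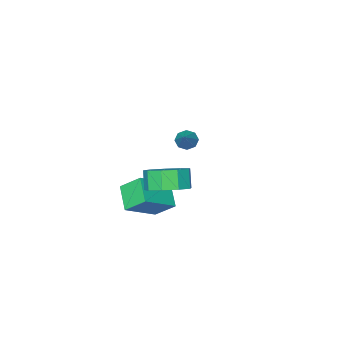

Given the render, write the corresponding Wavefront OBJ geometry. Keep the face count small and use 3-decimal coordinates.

v 1.388 -0.334 -0.861
v 0.881 0.58 0.025
v 1.927 0.761 -1.681
v 1.419 1.674 -0.795
v 3.121 -0.394 0.195
v 2.613 0.519 1.081
v 3.659 0.7 -0.625
v 3.152 1.614 0.261
v -2.754 -2.768 -0.142
v -2.525 -2.454 -0.612
v -1.866 -1.912 0.862
v -2.911 -2.258 -0.437
v -3.205 -2.361 -0.09
v -3.235 -2.703 0.228
v -2.982 -3.082 0.328
v -2.596 -3.278 0.154
v -2.302 -3.175 -0.194
v -2.273 -2.833 -0.511
v 3.435 3.723 2.418
v 4.257 3.028 2.328
v 3.946 2.542 3.253
v 3.125 3.237 3.342
v 4.47 3.623 2.713
v 4.159 3.136 3.637
v 4.198 4.264 2.959
v 3.887 3.777 3.883
v 3.57 4.652 2.952
v 3.259 4.166 3.877
v 2.879 4.606 2.695
v 2.568 4.119 3.62
v 2.448 4.147 2.309
v 2.137 3.66 3.233
v 2.48 3.489 1.973
v 2.169 3.003 2.897
v 2.958 2.942 1.846
v 2.647 2.455 2.77
v 3.66 2.759 1.986
v 3.349 2.273 2.91
f 2 4 1
f 5 2 1
f 1 4 3
f 3 5 1
f 2 8 4
f 6 2 5
f 6 8 2
f 4 8 3
f 7 5 3
f 3 8 7
f 7 6 5
f 8 6 7
f 10 9 12
f 10 12 11
f 12 9 13
f 12 13 11
f 13 9 14
f 13 14 11
f 14 9 15
f 14 15 11
f 15 9 16
f 15 16 11
f 16 9 17
f 16 17 11
f 17 9 18
f 17 18 11
f 18 9 10
f 18 10 11
f 20 19 23
f 20 23 21
f 21 23 24
f 21 24 22
f 23 19 25
f 23 25 24
f 24 25 26
f 24 26 22
f 25 19 27
f 25 27 26
f 26 27 28
f 26 28 22
f 27 19 29
f 27 29 28
f 28 29 30
f 28 30 22
f 29 19 31
f 29 31 30
f 30 31 32
f 30 32 22
f 31 19 33
f 31 33 32
f 32 33 34
f 32 34 22
f 33 19 35
f 33 35 34
f 34 35 36
f 34 36 22
f 35 19 37
f 35 37 36
f 36 37 38
f 36 38 22
f 37 19 20
f 37 20 38
f 38 20 21
f 38 21 22



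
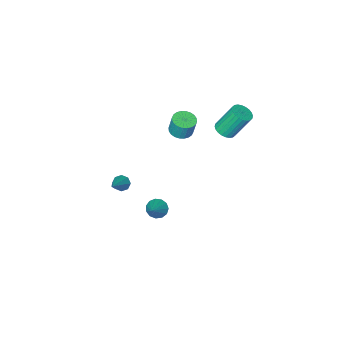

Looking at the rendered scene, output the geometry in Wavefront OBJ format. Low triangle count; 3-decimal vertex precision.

v -3.443 0.381 1.409
v -2.938 0.086 1.737
v -3.633 0.704 3.359
v -4.137 0.999 3.031
v -2.837 0.323 1.69
v -3.532 0.941 3.313
v -2.828 0.568 1.601
v -3.523 1.186 3.223
v -2.913 0.785 1.482
v -3.608 1.403 3.104
v -3.078 0.94 1.352
v -3.773 1.558 2.974
v -3.299 1.011 1.23
v -3.994 1.629 2.853
v -3.542 0.985 1.136
v -4.236 1.603 2.759
v -3.769 0.867 1.084
v -4.464 1.485 2.706
v -3.947 0.676 1.081
v -4.642 1.294 2.703
v -4.048 0.439 1.127
v -4.743 1.057 2.75
v -4.057 0.194 1.217
v -4.752 0.812 2.839
v -3.972 -0.023 1.336
v -4.667 0.595 2.958
v -3.807 -0.178 1.466
v -4.502 0.44 3.088
v -3.586 -0.249 1.587
v -4.281 0.369 3.21
v -3.344 -0.223 1.681
v -4.038 0.395 3.304
v -3.116 -0.105 1.734
v -3.811 0.513 3.356
v 1.008 0.241 -3.479
v 1.523 -0.079 -3.714
v 1.932 1.039 -2.541
v 1.481 0.217 -3.925
v 1.289 0.521 -3.994
v 1.007 0.736 -3.9
v 0.726 0.793 -3.672
v 0.535 0.676 -3.383
v 0.493 0.42 -3.125
v 0.616 0.107 -2.979
v 0.862 -0.164 -2.991
v 1.155 -0.306 -3.159
v 1.402 -0.274 -3.428
v 3.266 0.194 -0.005
v 3.44 0.448 -0.424
v 4.454 1.106 1.045
v 3.138 0.637 -0.246
v 2.911 0.566 0.073
v 2.891 0.277 0.346
v 3.091 -0.061 0.414
v 3.393 -0.249 0.236
v 3.62 -0.179 -0.083
v 3.64 0.11 -0.356
v -0.849 -0.155 2.286
v -0.403 0.355 2.154
v -0.425 0.665 3.282
v -0.871 0.155 3.414
v -0.639 0.48 2.116
v -0.66 0.789 3.244
v -0.906 0.508 2.103
v -0.927 0.818 3.231
v -1.165 0.435 2.118
v -1.186 0.745 3.246
v -1.376 0.273 2.159
v -1.397 0.583 3.287
v -1.506 0.045 2.219
v -1.527 0.355 3.347
v -1.537 -0.213 2.289
v -1.558 0.097 3.417
v -1.463 -0.462 2.359
v -1.484 -0.152 3.487
v -1.295 -0.665 2.418
v -1.317 -0.355 3.546
v -1.06 -0.789 2.456
v -1.081 -0.48 3.584
v -0.793 -0.818 2.469
v -0.814 -0.508 3.597
v -0.534 -0.745 2.454
v -0.555 -0.435 3.582
v -0.323 -0.583 2.413
v -0.344 -0.273 3.541
v -0.193 -0.355 2.353
v -0.214 -0.045 3.481
v -0.162 -0.097 2.283
v -0.183 0.213 3.411
v -0.236 0.152 2.213
v -0.257 0.462 3.341
f 2 1 5
f 2 5 3
f 3 5 6
f 3 6 4
f 5 1 7
f 5 7 6
f 6 7 8
f 6 8 4
f 7 1 9
f 7 9 8
f 8 9 10
f 8 10 4
f 9 1 11
f 9 11 10
f 10 11 12
f 10 12 4
f 11 1 13
f 11 13 12
f 12 13 14
f 12 14 4
f 13 1 15
f 13 15 14
f 14 15 16
f 14 16 4
f 15 1 17
f 15 17 16
f 16 17 18
f 16 18 4
f 17 1 19
f 17 19 18
f 18 19 20
f 18 20 4
f 19 1 21
f 19 21 20
f 20 21 22
f 20 22 4
f 21 1 23
f 21 23 22
f 22 23 24
f 22 24 4
f 23 1 25
f 23 25 24
f 24 25 26
f 24 26 4
f 25 1 27
f 25 27 26
f 26 27 28
f 26 28 4
f 27 1 29
f 27 29 28
f 28 29 30
f 28 30 4
f 29 1 31
f 29 31 30
f 30 31 32
f 30 32 4
f 31 1 33
f 31 33 32
f 32 33 34
f 32 34 4
f 33 1 2
f 33 2 34
f 34 2 3
f 34 3 4
f 36 35 38
f 36 38 37
f 38 35 39
f 38 39 37
f 39 35 40
f 39 40 37
f 40 35 41
f 40 41 37
f 41 35 42
f 41 42 37
f 42 35 43
f 42 43 37
f 43 35 44
f 43 44 37
f 44 35 45
f 44 45 37
f 45 35 46
f 45 46 37
f 46 35 47
f 46 47 37
f 47 35 36
f 47 36 37
f 49 48 51
f 49 51 50
f 51 48 52
f 51 52 50
f 52 48 53
f 52 53 50
f 53 48 54
f 53 54 50
f 54 48 55
f 54 55 50
f 55 48 56
f 55 56 50
f 56 48 57
f 56 57 50
f 57 48 49
f 57 49 50
f 59 58 62
f 59 62 60
f 60 62 63
f 60 63 61
f 62 58 64
f 62 64 63
f 63 64 65
f 63 65 61
f 64 58 66
f 64 66 65
f 65 66 67
f 65 67 61
f 66 58 68
f 66 68 67
f 67 68 69
f 67 69 61
f 68 58 70
f 68 70 69
f 69 70 71
f 69 71 61
f 70 58 72
f 70 72 71
f 71 72 73
f 71 73 61
f 72 58 74
f 72 74 73
f 73 74 75
f 73 75 61
f 74 58 76
f 74 76 75
f 75 76 77
f 75 77 61
f 76 58 78
f 76 78 77
f 77 78 79
f 77 79 61
f 78 58 80
f 78 80 79
f 79 80 81
f 79 81 61
f 80 58 82
f 80 82 81
f 81 82 83
f 81 83 61
f 82 58 84
f 82 84 83
f 83 84 85
f 83 85 61
f 84 58 86
f 84 86 85
f 85 86 87
f 85 87 61
f 86 58 88
f 86 88 87
f 87 88 89
f 87 89 61
f 88 58 90
f 88 90 89
f 89 90 91
f 89 91 61
f 90 58 59
f 90 59 91
f 91 59 60
f 91 60 61



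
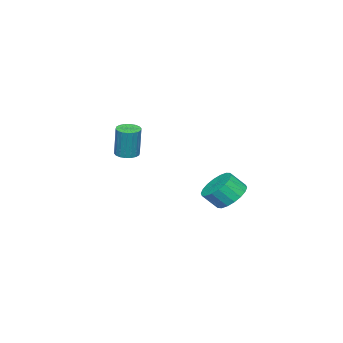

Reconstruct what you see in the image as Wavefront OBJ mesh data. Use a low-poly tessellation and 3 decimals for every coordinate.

v -3.809 -3.015 1.128
v -3.232 -3.292 1.1
v -3.035 -3.061 2.884
v -3.611 -2.785 2.912
v -3.173 -3.017 1.057
v -2.975 -2.786 2.842
v -3.239 -2.741 1.029
v -3.041 -2.51 2.813
v -3.418 -2.52 1.02
v -3.221 -2.289 2.805
v -3.675 -2.397 1.033
v -3.477 -2.166 2.817
v -3.958 -2.396 1.064
v -3.76 -2.165 2.849
v -4.212 -2.519 1.108
v -4.014 -2.288 2.892
v -4.385 -2.739 1.156
v -4.188 -2.508 2.94
v -4.445 -3.014 1.198
v -4.247 -2.783 2.983
v -4.379 -3.29 1.227
v -4.181 -3.059 3.011
v -4.199 -3.511 1.235
v -4.002 -3.28 3.02
v -3.943 -3.634 1.223
v -3.745 -3.403 3.007
v -3.66 -3.635 1.191
v -3.462 -3.404 2.976
v -3.406 -3.512 1.148
v -3.208 -3.281 2.932
v -2.564 3.667 -0.131
v -1.785 4.246 -0.123
v -1.338 3.631 0.7
v -2.116 3.053 0.691
v -2.049 4.435 0.162
v -1.601 3.82 0.985
v -2.414 4.472 0.389
v -1.967 3.858 1.211
v -2.809 4.35 0.513
v -2.362 3.735 1.335
v -3.156 4.093 0.509
v -2.708 3.478 1.331
v -3.385 3.751 0.378
v -2.938 3.136 1.201
v -3.452 3.393 0.147
v -3.004 2.778 0.969
v -3.342 3.089 -0.14
v -2.895 2.474 0.683
v -3.079 2.9 -0.425
v -2.631 2.285 0.398
v -2.713 2.862 -0.651
v -2.266 2.248 0.171
v -2.318 2.985 -0.775
v -1.871 2.37 0.047
v -1.972 3.242 -0.771
v -1.524 2.627 0.051
v -1.742 3.584 -0.641
v -1.295 2.969 0.182
v -1.676 3.942 -0.409
v -1.228 3.327 0.413
f 2 1 5
f 2 5 3
f 3 5 6
f 3 6 4
f 5 1 7
f 5 7 6
f 6 7 8
f 6 8 4
f 7 1 9
f 7 9 8
f 8 9 10
f 8 10 4
f 9 1 11
f 9 11 10
f 10 11 12
f 10 12 4
f 11 1 13
f 11 13 12
f 12 13 14
f 12 14 4
f 13 1 15
f 13 15 14
f 14 15 16
f 14 16 4
f 15 1 17
f 15 17 16
f 16 17 18
f 16 18 4
f 17 1 19
f 17 19 18
f 18 19 20
f 18 20 4
f 19 1 21
f 19 21 20
f 20 21 22
f 20 22 4
f 21 1 23
f 21 23 22
f 22 23 24
f 22 24 4
f 23 1 25
f 23 25 24
f 24 25 26
f 24 26 4
f 25 1 27
f 25 27 26
f 26 27 28
f 26 28 4
f 27 1 29
f 27 29 28
f 28 29 30
f 28 30 4
f 29 1 2
f 29 2 30
f 30 2 3
f 30 3 4
f 32 31 35
f 32 35 33
f 33 35 36
f 33 36 34
f 35 31 37
f 35 37 36
f 36 37 38
f 36 38 34
f 37 31 39
f 37 39 38
f 38 39 40
f 38 40 34
f 39 31 41
f 39 41 40
f 40 41 42
f 40 42 34
f 41 31 43
f 41 43 42
f 42 43 44
f 42 44 34
f 43 31 45
f 43 45 44
f 44 45 46
f 44 46 34
f 45 31 47
f 45 47 46
f 46 47 48
f 46 48 34
f 47 31 49
f 47 49 48
f 48 49 50
f 48 50 34
f 49 31 51
f 49 51 50
f 50 51 52
f 50 52 34
f 51 31 53
f 51 53 52
f 52 53 54
f 52 54 34
f 53 31 55
f 53 55 54
f 54 55 56
f 54 56 34
f 55 31 57
f 55 57 56
f 56 57 58
f 56 58 34
f 57 31 59
f 57 59 58
f 58 59 60
f 58 60 34
f 59 31 32
f 59 32 60
f 60 32 33
f 60 33 34



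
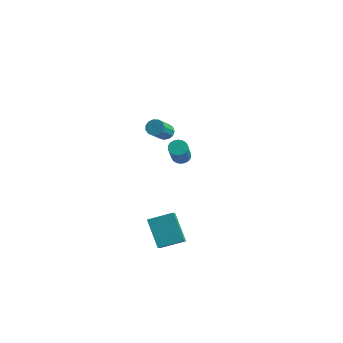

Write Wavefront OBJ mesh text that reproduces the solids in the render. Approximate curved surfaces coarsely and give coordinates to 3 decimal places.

v -3.935 3.65 -1.815
v -3.409 3.868 -1.842
v -2.939 2.908 -0.431
v -3.465 2.69 -0.405
v -3.53 4.032 -1.691
v -3.06 3.071 -0.28
v -3.732 4.119 -1.564
v -3.262 3.159 -0.153
v -3.973 4.114 -1.487
v -3.503 3.154 -0.076
v -4.207 4.017 -1.475
v -3.737 3.057 -0.064
v -4.387 3.847 -1.53
v -3.917 2.887 -0.12
v -4.478 3.639 -1.642
v -4.008 2.678 -0.232
v -4.461 3.432 -1.789
v -3.991 2.472 -0.378
v -4.34 3.269 -1.94
v -3.87 2.308 -0.529
v -4.138 3.181 -2.067
v -3.668 2.221 -0.656
v -3.897 3.186 -2.144
v -3.427 2.226 -0.733
v -3.663 3.283 -2.156
v -3.193 2.323 -0.745
v -3.483 3.453 -2.1
v -3.013 2.493 -0.69
v -3.392 3.662 -1.988
v -2.922 2.701 -0.578
v -0.877 -2.724 -4.482
v -2.065 -2.075 -3.106
v -1.152 -2.165 -4.983
v -2.34 -1.516 -3.607
v 0.18 -1.784 -4.013
v -1.008 -1.135 -2.637
v -0.095 -1.225 -4.514
v -1.283 -0.576 -3.138
v -2.368 -0.009 2.717
v -2.074 0.317 3.031
v -1.878 -0.864 4.077
v -2.172 -1.191 3.763
v -2.362 0.349 3.121
v -2.167 -0.833 4.167
v -2.653 0.267 3.083
v -2.457 -0.914 4.129
v -2.853 0.098 2.929
v -2.657 -1.084 3.974
v -2.899 -0.106 2.707
v -2.703 -1.287 3.753
v -2.776 -0.279 2.489
v -2.581 -1.46 3.535
v -2.524 -0.366 2.343
v -2.328 -1.548 3.389
v -2.222 -0.34 2.316
v -2.026 -1.522 3.362
v -1.966 -0.209 2.416
v -1.771 -1.391 3.462
v -1.838 -0.014 2.612
v -1.643 -1.196 3.658
v -1.878 0.182 2.841
v -1.682 -1 3.887
f 2 1 5
f 2 5 3
f 3 5 6
f 3 6 4
f 5 1 7
f 5 7 6
f 6 7 8
f 6 8 4
f 7 1 9
f 7 9 8
f 8 9 10
f 8 10 4
f 9 1 11
f 9 11 10
f 10 11 12
f 10 12 4
f 11 1 13
f 11 13 12
f 12 13 14
f 12 14 4
f 13 1 15
f 13 15 14
f 14 15 16
f 14 16 4
f 15 1 17
f 15 17 16
f 16 17 18
f 16 18 4
f 17 1 19
f 17 19 18
f 18 19 20
f 18 20 4
f 19 1 21
f 19 21 20
f 20 21 22
f 20 22 4
f 21 1 23
f 21 23 22
f 22 23 24
f 22 24 4
f 23 1 25
f 23 25 24
f 24 25 26
f 24 26 4
f 25 1 27
f 25 27 26
f 26 27 28
f 26 28 4
f 27 1 29
f 27 29 28
f 28 29 30
f 28 30 4
f 29 1 2
f 29 2 30
f 30 2 3
f 30 3 4
f 32 34 31
f 35 32 31
f 31 34 33
f 33 35 31
f 32 38 34
f 36 32 35
f 36 38 32
f 34 38 33
f 37 35 33
f 33 38 37
f 37 36 35
f 38 36 37
f 40 39 43
f 40 43 41
f 41 43 44
f 41 44 42
f 43 39 45
f 43 45 44
f 44 45 46
f 44 46 42
f 45 39 47
f 45 47 46
f 46 47 48
f 46 48 42
f 47 39 49
f 47 49 48
f 48 49 50
f 48 50 42
f 49 39 51
f 49 51 50
f 50 51 52
f 50 52 42
f 51 39 53
f 51 53 52
f 52 53 54
f 52 54 42
f 53 39 55
f 53 55 54
f 54 55 56
f 54 56 42
f 55 39 57
f 55 57 56
f 56 57 58
f 56 58 42
f 57 39 59
f 57 59 58
f 58 59 60
f 58 60 42
f 59 39 61
f 59 61 60
f 60 61 62
f 60 62 42
f 61 39 40
f 61 40 62
f 62 40 41
f 62 41 42



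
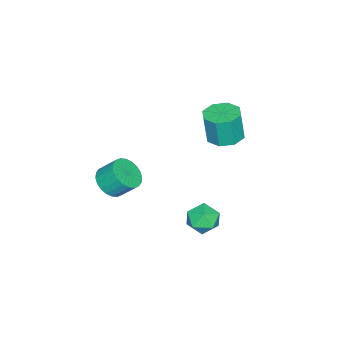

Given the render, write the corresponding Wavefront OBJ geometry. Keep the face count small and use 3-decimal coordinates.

v 0.044 -3.679 -4.133
v 0.987 -3.665 -3.954
v 0.799 -2.787 -3.029
v -0.144 -2.801 -3.207
v 0.958 -3.397 -4.215
v 0.77 -2.519 -3.289
v 0.79 -3.172 -4.462
v 0.602 -2.294 -3.537
v 0.508 -3.024 -4.66
v 0.32 -2.146 -3.734
v 0.156 -2.976 -4.777
v -0.033 -2.098 -3.851
v -0.214 -3.035 -4.796
v -0.402 -2.157 -3.871
v -0.544 -3.192 -4.715
v -0.732 -2.314 -3.789
v -0.785 -3.423 -4.544
v -0.973 -2.545 -3.619
v -0.899 -3.693 -4.311
v -1.087 -2.815 -3.386
v -0.87 -3.961 -4.051
v -1.058 -3.083 -3.125
v -0.702 -4.186 -3.803
v -0.89 -3.308 -2.878
v -0.42 -4.334 -3.606
v -0.608 -3.456 -2.68
v -0.067 -4.382 -3.489
v -0.256 -3.504 -2.563
v 0.302 -4.323 -3.469
v 0.114 -3.445 -2.544
v 0.632 -4.166 -3.551
v 0.444 -3.288 -2.625
v 0.873 -3.935 -3.721
v 0.685 -3.057 -2.796
v -4.014 0.612 -1.834
v -3.425 1.418 -1.778
v -3.336 1.233 -0.05
v -3.926 0.428 -0.106
v -4.167 1.594 -1.721
v -4.079 1.409 0.007
v -4.82 1.195 -1.73
v -4.732 1.01 -0.002
v -5.001 0.455 -1.8
v -4.913 0.27 -0.072
v -4.604 -0.193 -1.89
v -4.515 -0.378 -0.162
v -3.861 -0.369 -1.947
v -3.773 -0.554 -0.219
v -3.208 0.03 -1.938
v -3.12 -0.155 -0.21
v -3.027 0.77 -1.868
v -2.939 0.585 -0.14
v 2.682 2.839 -1.743
v 3.165 2.528 -2.468
v 1.415 2.712 -2.532
v 1.898 2.401 -3.257
v 1.816 1.879 -2.498
v 2.599 1.957 -2.01
v 1.981 3.283 -2.99
v 2.764 3.361 -2.502
v 2.732 2.802 -3.239
v 2.63 1.934 -2.935
v 1.95 3.306 -2.065
v 1.848 2.438 -1.761
f 2 1 5
f 2 5 3
f 3 5 6
f 3 6 4
f 5 1 7
f 5 7 6
f 6 7 8
f 6 8 4
f 7 1 9
f 7 9 8
f 8 9 10
f 8 10 4
f 9 1 11
f 9 11 10
f 10 11 12
f 10 12 4
f 11 1 13
f 11 13 12
f 12 13 14
f 12 14 4
f 13 1 15
f 13 15 14
f 14 15 16
f 14 16 4
f 15 1 17
f 15 17 16
f 16 17 18
f 16 18 4
f 17 1 19
f 17 19 18
f 18 19 20
f 18 20 4
f 19 1 21
f 19 21 20
f 20 21 22
f 20 22 4
f 21 1 23
f 21 23 22
f 22 23 24
f 22 24 4
f 23 1 25
f 23 25 24
f 24 25 26
f 24 26 4
f 25 1 27
f 25 27 26
f 26 27 28
f 26 28 4
f 27 1 29
f 27 29 28
f 28 29 30
f 28 30 4
f 29 1 31
f 29 31 30
f 30 31 32
f 30 32 4
f 31 1 33
f 31 33 32
f 32 33 34
f 32 34 4
f 33 1 2
f 33 2 34
f 34 2 3
f 34 3 4
f 36 35 39
f 36 39 37
f 37 39 40
f 37 40 38
f 39 35 41
f 39 41 40
f 40 41 42
f 40 42 38
f 41 35 43
f 41 43 42
f 42 43 44
f 42 44 38
f 43 35 45
f 43 45 44
f 44 45 46
f 44 46 38
f 45 35 47
f 45 47 46
f 46 47 48
f 46 48 38
f 47 35 49
f 47 49 48
f 48 49 50
f 48 50 38
f 49 35 51
f 49 51 50
f 50 51 52
f 50 52 38
f 51 35 36
f 51 36 52
f 52 36 37
f 52 37 38
f 53 64 58
f 53 58 54
f 53 54 60
f 53 60 63
f 53 63 64
f 54 58 62
f 58 64 57
f 64 63 55
f 63 60 59
f 60 54 61
f 56 62 57
f 56 57 55
f 56 55 59
f 56 59 61
f 56 61 62
f 57 62 58
f 55 57 64
f 59 55 63
f 61 59 60
f 62 61 54



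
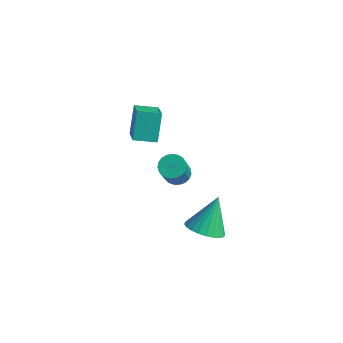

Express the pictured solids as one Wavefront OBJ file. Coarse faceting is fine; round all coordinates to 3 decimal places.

v -3.429 -0.424 -2.107
v -3.864 0.489 -0.666
v -2.442 0.366 -2.309
v -2.878 1.279 -0.869
v -2.242 -1.619 -0.991
v -2.678 -0.706 0.449
v -1.256 -0.829 -1.194
v -1.691 0.084 0.247
v 3.519 -3.143 -3.542
v 4.565 -3.271 -3.434
v 3.481 -1.997 -1.818
v 4.549 -2.927 -3.663
v 4.377 -2.616 -3.873
v 4.073 -2.385 -4.034
v 3.685 -2.269 -4.119
v 3.272 -2.287 -4.116
v 2.896 -2.435 -4.026
v 2.615 -2.69 -3.862
v 2.472 -3.015 -3.65
v 2.488 -3.359 -3.421
v 2.661 -3.67 -3.21
v 2.964 -3.901 -3.05
v 3.352 -4.016 -2.965
v 3.765 -3.999 -2.967
v 4.141 -3.851 -3.057
v 4.422 -3.596 -3.221
v 0.069 -0.92 -2.891
v 0.722 -1.094 -3.168
v 1.164 -2.073 -1.505
v 0.511 -1.9 -1.229
v 0.78 -0.831 -3.028
v 1.223 -1.81 -1.365
v 0.716 -0.583 -2.865
v 1.158 -1.562 -1.202
v 0.539 -0.394 -2.707
v 0.982 -1.373 -1.044
v 0.281 -0.295 -2.58
v 0.724 -1.275 -0.917
v -0.013 -0.305 -2.507
v 0.43 -1.284 -0.844
v -0.294 -0.421 -2.501
v 0.149 -1.4 -0.838
v -0.511 -0.624 -2.562
v -0.069 -1.603 -0.899
v -0.629 -0.877 -2.68
v -0.186 -1.857 -1.017
v -0.626 -1.138 -2.835
v -0.183 -2.118 -1.172
v -0.503 -1.362 -2.999
v -0.06 -2.341 -1.337
v -0.281 -1.509 -3.145
v 0.162 -2.488 -1.482
v 0.002 -1.554 -3.247
v 0.445 -2.534 -1.584
v 0.296 -1.49 -3.287
v 0.738 -2.469 -1.625
v 0.55 -1.327 -3.259
v 0.993 -2.307 -1.596
f 2 4 1
f 5 2 1
f 1 4 3
f 3 5 1
f 2 8 4
f 6 2 5
f 6 8 2
f 4 8 3
f 7 5 3
f 3 8 7
f 7 6 5
f 8 6 7
f 10 9 12
f 10 12 11
f 12 9 13
f 12 13 11
f 13 9 14
f 13 14 11
f 14 9 15
f 14 15 11
f 15 9 16
f 15 16 11
f 16 9 17
f 16 17 11
f 17 9 18
f 17 18 11
f 18 9 19
f 18 19 11
f 19 9 20
f 19 20 11
f 20 9 21
f 20 21 11
f 21 9 22
f 21 22 11
f 22 9 23
f 22 23 11
f 23 9 24
f 23 24 11
f 24 9 25
f 24 25 11
f 25 9 26
f 25 26 11
f 26 9 10
f 26 10 11
f 28 27 31
f 28 31 29
f 29 31 32
f 29 32 30
f 31 27 33
f 31 33 32
f 32 33 34
f 32 34 30
f 33 27 35
f 33 35 34
f 34 35 36
f 34 36 30
f 35 27 37
f 35 37 36
f 36 37 38
f 36 38 30
f 37 27 39
f 37 39 38
f 38 39 40
f 38 40 30
f 39 27 41
f 39 41 40
f 40 41 42
f 40 42 30
f 41 27 43
f 41 43 42
f 42 43 44
f 42 44 30
f 43 27 45
f 43 45 44
f 44 45 46
f 44 46 30
f 45 27 47
f 45 47 46
f 46 47 48
f 46 48 30
f 47 27 49
f 47 49 48
f 48 49 50
f 48 50 30
f 49 27 51
f 49 51 50
f 50 51 52
f 50 52 30
f 51 27 53
f 51 53 52
f 52 53 54
f 52 54 30
f 53 27 55
f 53 55 54
f 54 55 56
f 54 56 30
f 55 27 57
f 55 57 56
f 56 57 58
f 56 58 30
f 57 27 28
f 57 28 58
f 58 28 29
f 58 29 30



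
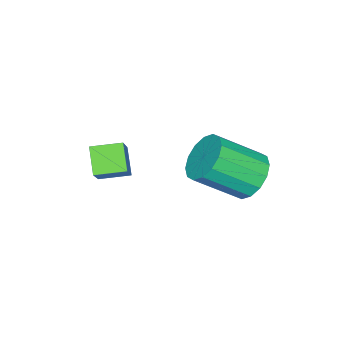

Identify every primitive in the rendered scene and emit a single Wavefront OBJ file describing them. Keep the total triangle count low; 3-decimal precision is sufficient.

v 1.712 2.909 -3.17
v 2.269 3.5 -2.998
v 3.105 2.422 -1.999
v 2.548 1.831 -2.17
v 1.965 3.543 -2.698
v 2.801 2.466 -1.698
v 1.594 3.416 -2.523
v 2.429 2.339 -1.524
v 1.254 3.153 -2.522
v 2.089 2.076 -1.523
v 1.037 2.825 -2.695
v 1.872 1.748 -1.696
v 1.001 2.519 -2.994
v 1.836 1.442 -1.995
v 1.155 2.318 -3.341
v 1.991 1.24 -2.342
v 1.459 2.274 -3.642
v 2.295 1.197 -2.642
v 1.831 2.401 -3.816
v 2.666 1.324 -2.817
v 2.171 2.664 -3.817
v 3.006 1.587 -2.818
v 2.388 2.992 -3.644
v 3.223 1.915 -2.645
v 2.424 3.298 -3.345
v 3.259 2.221 -2.346
v 3.566 0.11 -3.002
v 3.031 -0.358 -2.371
v 4.424 0.527 -1.964
v 3.889 0.06 -1.333
v 4.091 -0.66 -3.127
v 3.556 -1.127 -2.496
v 4.949 -0.242 -2.089
v 4.414 -0.71 -1.458
f 2 1 5
f 2 5 3
f 3 5 6
f 3 6 4
f 5 1 7
f 5 7 6
f 6 7 8
f 6 8 4
f 7 1 9
f 7 9 8
f 8 9 10
f 8 10 4
f 9 1 11
f 9 11 10
f 10 11 12
f 10 12 4
f 11 1 13
f 11 13 12
f 12 13 14
f 12 14 4
f 13 1 15
f 13 15 14
f 14 15 16
f 14 16 4
f 15 1 17
f 15 17 16
f 16 17 18
f 16 18 4
f 17 1 19
f 17 19 18
f 18 19 20
f 18 20 4
f 19 1 21
f 19 21 20
f 20 21 22
f 20 22 4
f 21 1 23
f 21 23 22
f 22 23 24
f 22 24 4
f 23 1 25
f 23 25 24
f 24 25 26
f 24 26 4
f 25 1 2
f 25 2 26
f 26 2 3
f 26 3 4
f 28 30 27
f 31 28 27
f 27 30 29
f 29 31 27
f 28 34 30
f 32 28 31
f 32 34 28
f 30 34 29
f 33 31 29
f 29 34 33
f 33 32 31
f 34 32 33



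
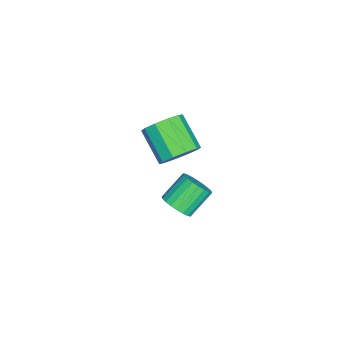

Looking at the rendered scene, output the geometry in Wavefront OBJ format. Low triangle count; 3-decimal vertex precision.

v -1.879 -2.664 -4.115
v -1.515 -3.06 -3.483
v -2.456 -2.312 -2.473
v -2.821 -1.916 -3.105
v -1.321 -2.776 -3.511
v -2.262 -2.028 -2.501
v -1.223 -2.473 -3.644
v -2.164 -1.725 -2.635
v -1.238 -2.203 -3.859
v -2.18 -1.455 -2.849
v -1.365 -2.013 -4.118
v -2.306 -1.265 -3.108
v -1.58 -1.935 -4.376
v -2.521 -1.187 -3.366
v -1.847 -1.983 -4.589
v -2.789 -1.236 -3.579
v -2.12 -2.149 -4.72
v -3.061 -1.402 -3.71
v -2.351 -2.404 -4.747
v -3.292 -1.657 -3.737
v -2.501 -2.704 -4.664
v -3.442 -1.956 -3.654
v -2.543 -2.997 -4.486
v -3.484 -2.249 -3.476
v -2.47 -3.232 -4.245
v -3.411 -2.485 -3.235
v -2.295 -3.369 -3.98
v -3.237 -2.622 -2.97
v -2.049 -3.384 -3.739
v -2.99 -2.637 -2.729
v -1.773 -3.275 -3.563
v -2.714 -2.527 -2.553
v -0.946 -2.262 0.752
v -0.501 -1.888 1.553
v -1.569 -2.963 2.649
v -2.014 -3.338 1.848
v -0.986 -1.537 1.425
v -2.054 -2.613 2.521
v -1.456 -1.464 1.04
v -2.523 -2.539 2.135
v -1.73 -1.695 0.544
v -2.798 -2.77 1.64
v -1.706 -2.143 0.129
v -2.774 -3.219 1.224
v -1.391 -2.637 -0.049
v -2.459 -3.712 1.047
v -0.906 -2.987 0.079
v -1.974 -4.063 1.175
v -0.437 -3.061 0.465
v -1.504 -4.136 1.56
v -0.162 -2.83 0.96
v -1.23 -3.905 2.056
v -0.186 -2.381 1.376
v -1.254 -3.457 2.471
f 2 1 5
f 2 5 3
f 3 5 6
f 3 6 4
f 5 1 7
f 5 7 6
f 6 7 8
f 6 8 4
f 7 1 9
f 7 9 8
f 8 9 10
f 8 10 4
f 9 1 11
f 9 11 10
f 10 11 12
f 10 12 4
f 11 1 13
f 11 13 12
f 12 13 14
f 12 14 4
f 13 1 15
f 13 15 14
f 14 15 16
f 14 16 4
f 15 1 17
f 15 17 16
f 16 17 18
f 16 18 4
f 17 1 19
f 17 19 18
f 18 19 20
f 18 20 4
f 19 1 21
f 19 21 20
f 20 21 22
f 20 22 4
f 21 1 23
f 21 23 22
f 22 23 24
f 22 24 4
f 23 1 25
f 23 25 24
f 24 25 26
f 24 26 4
f 25 1 27
f 25 27 26
f 26 27 28
f 26 28 4
f 27 1 29
f 27 29 28
f 28 29 30
f 28 30 4
f 29 1 31
f 29 31 30
f 30 31 32
f 30 32 4
f 31 1 2
f 31 2 32
f 32 2 3
f 32 3 4
f 34 33 37
f 34 37 35
f 35 37 38
f 35 38 36
f 37 33 39
f 37 39 38
f 38 39 40
f 38 40 36
f 39 33 41
f 39 41 40
f 40 41 42
f 40 42 36
f 41 33 43
f 41 43 42
f 42 43 44
f 42 44 36
f 43 33 45
f 43 45 44
f 44 45 46
f 44 46 36
f 45 33 47
f 45 47 46
f 46 47 48
f 46 48 36
f 47 33 49
f 47 49 48
f 48 49 50
f 48 50 36
f 49 33 51
f 49 51 50
f 50 51 52
f 50 52 36
f 51 33 53
f 51 53 52
f 52 53 54
f 52 54 36
f 53 33 34
f 53 34 54
f 54 34 35
f 54 35 36



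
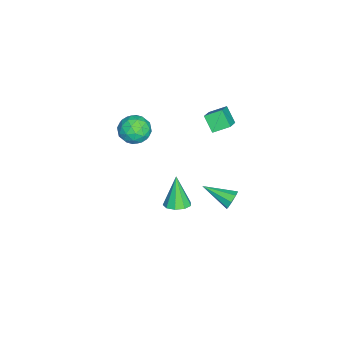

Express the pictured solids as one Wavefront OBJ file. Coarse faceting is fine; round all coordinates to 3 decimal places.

v -1.459 3.395 -3.769
v -1.082 3.155 -4.268
v -1.701 1.605 -3.091
v -0.805 3.275 -3.854
v -0.911 3.465 -3.389
v -1.338 3.614 -3.147
v -1.836 3.635 -3.27
v -2.113 3.516 -3.684
v -2.007 3.326 -4.149
v -1.58 3.176 -4.391
v -0.33 -1.117 3.351
v 0.231 -1.154 4.176
v 0.449 -2.406 2.764
v 1.01 -2.443 3.589
v 0.037 -2.665 3.636
v -0.444 -1.868 3.999
v 1.124 -1.692 2.941
v 0.643 -0.895 3.304
v 1.13 -1.509 3.923
v 0.458 -2.111 4.353
v 0.222 -1.449 2.587
v -0.45 -2.051 3.017
v -0.117 -1.022 3.815
v 0.797 -2.538 3.125
v 0.226 -2.668 3.153
v 0.555 -2.69 3.638
v -0.515 -1.442 3.711
v -0.185 -1.464 4.196
v -0.299 -2.352 3.879
v 0.865 -2.096 2.744
v 1.195 -2.118 3.229
v 0.125 -0.87 3.302
v 0.454 -0.892 3.787
v 0.979 -1.208 3.061
v 0.74 -1.253 4.151
v 1.198 -2.011 3.807
v 1.265 -1.569 3.425
v 0.983 -1.101 3.639
v 0.345 -1.606 4.404
v 0.803 -2.364 4.059
v 0.231 -2.494 4.087
v -0.052 -2.026 4.3
v 0.874 -1.815 4.255
v -0.123 -1.196 2.881
v 0.335 -1.954 2.536
v 0.732 -1.534 2.64
v 0.449 -1.066 2.853
v -0.518 -1.549 3.133
v -0.06 -2.307 2.789
v -0.303 -2.459 3.301
v -0.585 -1.991 3.515
v -0.194 -1.745 2.685
v 1.517 0.882 -1.641
v 2.028 1.422 -1.375
v 0.803 0.658 0.181
v 1.568 1.662 -1.526
v 1.083 1.536 -1.73
v 0.802 1.105 -1.894
v 0.855 0.569 -1.939
v 1.218 0.18 -1.845
v 1.72 0.119 -1.655
v 2.127 0.415 -1.46
v 2.249 0.93 -1.349
v -0.813 1.835 4.377
v -1.081 2.774 4.862
v -1.929 1.878 3.674
v -2.197 2.817 4.158
v -0.263 2.423 3.542
v -0.531 3.362 4.026
v -1.379 2.466 2.838
v -1.647 3.405 3.323
f 2 1 4
f 2 4 3
f 4 1 5
f 4 5 3
f 5 1 6
f 5 6 3
f 6 1 7
f 6 7 3
f 7 1 8
f 7 8 3
f 8 1 9
f 8 9 3
f 9 1 10
f 9 10 3
f 10 1 2
f 10 2 3
f 11 48 27
f 48 22 51
f 27 51 16
f 48 51 27
f 11 27 23
f 27 16 28
f 23 28 12
f 27 28 23
f 11 23 32
f 23 12 33
f 32 33 18
f 23 33 32
f 11 32 44
f 32 18 47
f 44 47 21
f 32 47 44
f 11 44 48
f 44 21 52
f 48 52 22
f 44 52 48
f 12 28 39
f 28 16 42
f 39 42 20
f 28 42 39
f 16 51 29
f 51 22 50
f 29 50 15
f 51 50 29
f 22 52 49
f 52 21 45
f 49 45 13
f 52 45 49
f 21 47 46
f 47 18 34
f 46 34 17
f 47 34 46
f 18 33 38
f 33 12 35
f 38 35 19
f 33 35 38
f 14 40 26
f 40 20 41
f 26 41 15
f 40 41 26
f 14 26 24
f 26 15 25
f 24 25 13
f 26 25 24
f 14 24 31
f 24 13 30
f 31 30 17
f 24 30 31
f 14 31 36
f 31 17 37
f 36 37 19
f 31 37 36
f 14 36 40
f 36 19 43
f 40 43 20
f 36 43 40
f 15 41 29
f 41 20 42
f 29 42 16
f 41 42 29
f 13 25 49
f 25 15 50
f 49 50 22
f 25 50 49
f 17 30 46
f 30 13 45
f 46 45 21
f 30 45 46
f 19 37 38
f 37 17 34
f 38 34 18
f 37 34 38
f 20 43 39
f 43 19 35
f 39 35 12
f 43 35 39
f 54 53 56
f 54 56 55
f 56 53 57
f 56 57 55
f 57 53 58
f 57 58 55
f 58 53 59
f 58 59 55
f 59 53 60
f 59 60 55
f 60 53 61
f 60 61 55
f 61 53 62
f 61 62 55
f 62 53 63
f 62 63 55
f 63 53 54
f 63 54 55
f 65 67 64
f 68 65 64
f 64 67 66
f 66 68 64
f 65 71 67
f 69 65 68
f 69 71 65
f 67 71 66
f 70 68 66
f 66 71 70
f 70 69 68
f 71 69 70



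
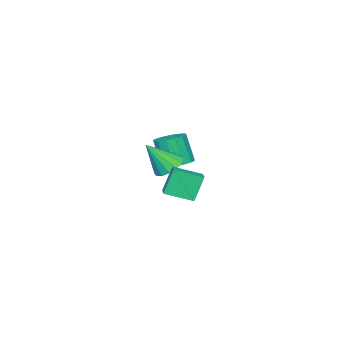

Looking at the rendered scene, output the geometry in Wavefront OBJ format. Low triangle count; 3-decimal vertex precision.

v -0.58 -0.281 -1.401
v 0.224 0.355 -1.502
v 0.36 -1.199 0.301
v -0.113 0.61 -1.178
v -0.576 0.626 -0.913
v -1.04 0.4 -0.78
v -1.38 -0.009 -0.813
v -1.506 -0.491 -1.003
v -1.384 -0.917 -1.3
v -1.046 -1.172 -1.624
v -0.583 -1.188 -1.889
v -0.119 -0.961 -2.022
v 0.221 -0.552 -1.989
v 0.347 -0.071 -1.799
v -3.295 -1.702 -2.595
v -2.405 -1.288 -2.402
v -2.496 -1.964 -0.532
v -3.385 -2.378 -0.725
v -2.752 -0.921 -2.286
v -2.842 -1.597 -0.417
v -3.244 -0.764 -2.253
v -3.334 -1.44 -0.383
v -3.75 -0.858 -2.311
v -3.84 -1.534 -0.442
v -4.133 -1.178 -2.446
v -4.224 -1.854 -0.576
v -4.293 -1.639 -2.62
v -4.383 -2.315 -0.751
v -4.184 -2.116 -2.788
v -4.275 -2.792 -0.918
v -3.838 -2.483 -2.903
v -3.928 -3.159 -1.034
v -3.346 -2.64 -2.937
v -3.436 -3.316 -1.067
v -2.84 -2.546 -2.878
v -2.93 -3.222 -1.009
v -2.456 -2.226 -2.744
v -2.547 -2.902 -0.874
v -2.297 -1.765 -2.569
v -2.387 -2.441 -0.7
v 4.016 2.758 -0.704
v 3.363 2.927 0.845
v 3.084 4.049 -1.239
v 2.43 4.219 0.311
v 4.79 3.421 -0.451
v 4.136 3.591 1.099
v 3.857 4.713 -0.985
v 3.204 4.882 0.564
f 2 1 4
f 2 4 3
f 4 1 5
f 4 5 3
f 5 1 6
f 5 6 3
f 6 1 7
f 6 7 3
f 7 1 8
f 7 8 3
f 8 1 9
f 8 9 3
f 9 1 10
f 9 10 3
f 10 1 11
f 10 11 3
f 11 1 12
f 11 12 3
f 12 1 13
f 12 13 3
f 13 1 14
f 13 14 3
f 14 1 2
f 14 2 3
f 16 15 19
f 16 19 17
f 17 19 20
f 17 20 18
f 19 15 21
f 19 21 20
f 20 21 22
f 20 22 18
f 21 15 23
f 21 23 22
f 22 23 24
f 22 24 18
f 23 15 25
f 23 25 24
f 24 25 26
f 24 26 18
f 25 15 27
f 25 27 26
f 26 27 28
f 26 28 18
f 27 15 29
f 27 29 28
f 28 29 30
f 28 30 18
f 29 15 31
f 29 31 30
f 30 31 32
f 30 32 18
f 31 15 33
f 31 33 32
f 32 33 34
f 32 34 18
f 33 15 35
f 33 35 34
f 34 35 36
f 34 36 18
f 35 15 37
f 35 37 36
f 36 37 38
f 36 38 18
f 37 15 39
f 37 39 38
f 38 39 40
f 38 40 18
f 39 15 16
f 39 16 40
f 40 16 17
f 40 17 18
f 42 44 41
f 45 42 41
f 41 44 43
f 43 45 41
f 42 48 44
f 46 42 45
f 46 48 42
f 44 48 43
f 47 45 43
f 43 48 47
f 47 46 45
f 48 46 47

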